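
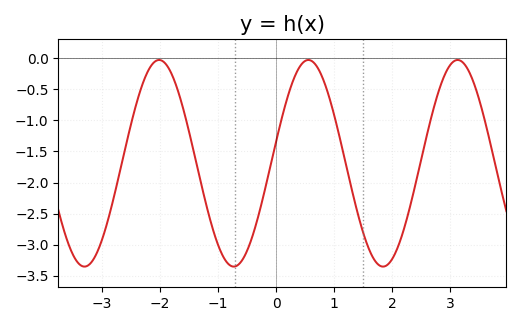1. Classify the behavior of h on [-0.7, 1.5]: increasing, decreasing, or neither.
neither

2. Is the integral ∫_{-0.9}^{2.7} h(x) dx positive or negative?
negative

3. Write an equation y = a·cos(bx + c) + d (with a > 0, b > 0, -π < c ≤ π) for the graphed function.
y = 1.66cos(2.4x - 1.4) - 1.69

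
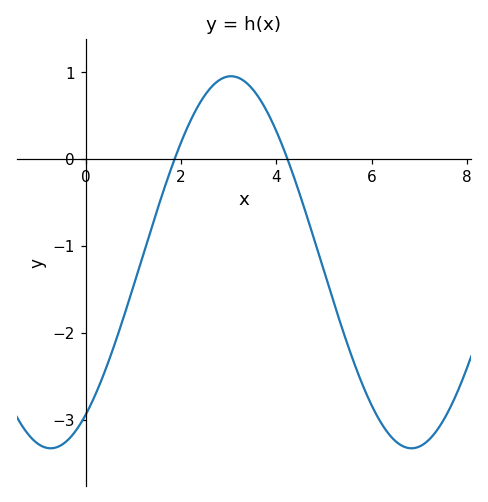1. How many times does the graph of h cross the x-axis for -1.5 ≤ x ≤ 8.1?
2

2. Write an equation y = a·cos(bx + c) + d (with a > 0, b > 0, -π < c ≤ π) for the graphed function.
y = 2.14cos(0.83x - 2.53) - 1.19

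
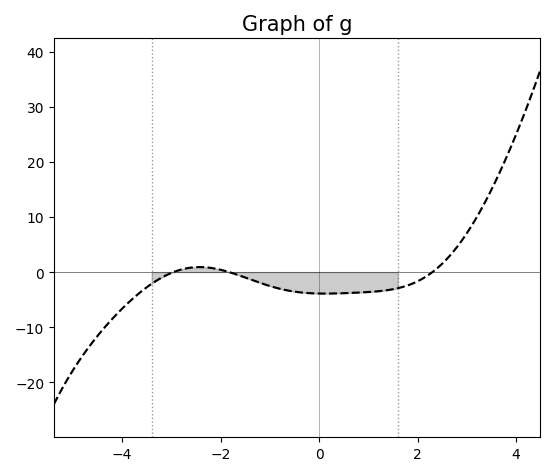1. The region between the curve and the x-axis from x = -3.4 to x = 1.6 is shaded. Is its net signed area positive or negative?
negative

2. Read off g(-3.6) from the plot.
-3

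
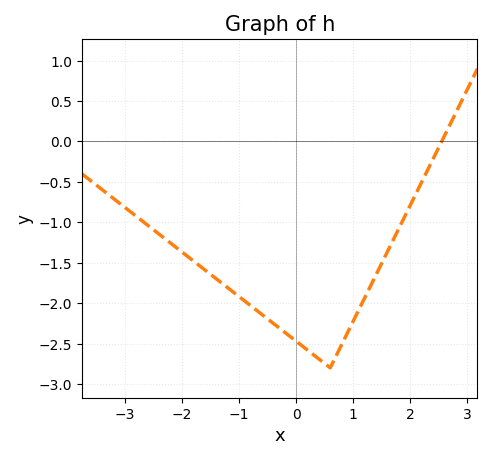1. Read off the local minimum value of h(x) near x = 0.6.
-2.8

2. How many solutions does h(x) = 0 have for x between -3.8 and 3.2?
1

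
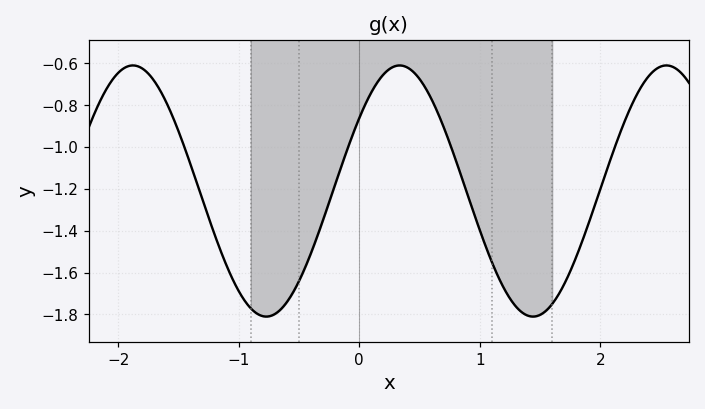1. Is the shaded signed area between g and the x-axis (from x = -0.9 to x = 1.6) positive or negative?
negative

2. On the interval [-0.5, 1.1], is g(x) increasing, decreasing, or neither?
neither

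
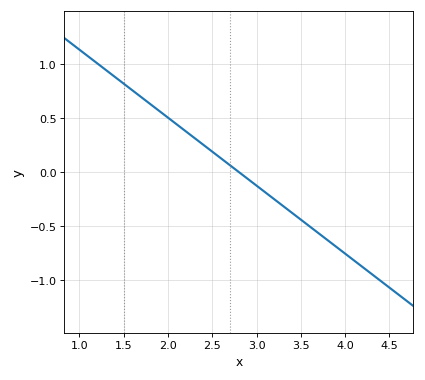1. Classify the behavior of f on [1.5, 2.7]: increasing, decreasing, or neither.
decreasing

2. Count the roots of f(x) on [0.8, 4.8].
1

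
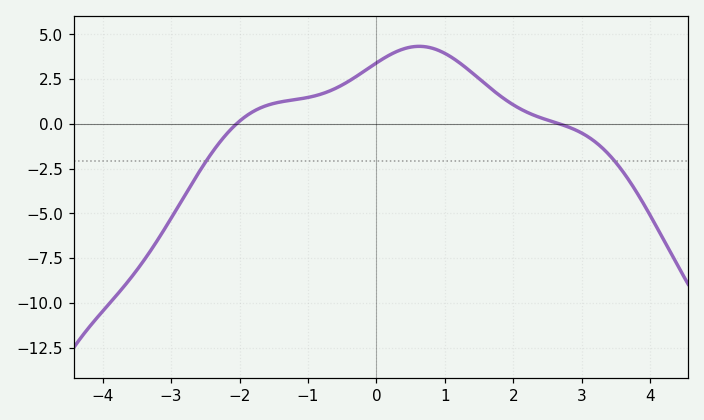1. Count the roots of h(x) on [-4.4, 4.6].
2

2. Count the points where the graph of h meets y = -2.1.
2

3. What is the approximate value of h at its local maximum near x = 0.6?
4.33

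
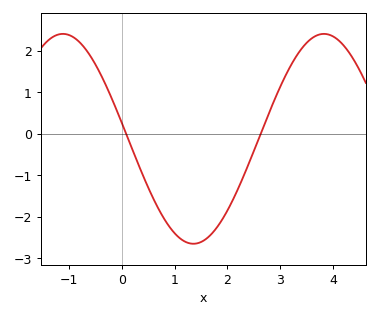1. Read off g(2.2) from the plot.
-1.33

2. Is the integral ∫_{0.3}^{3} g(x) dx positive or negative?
negative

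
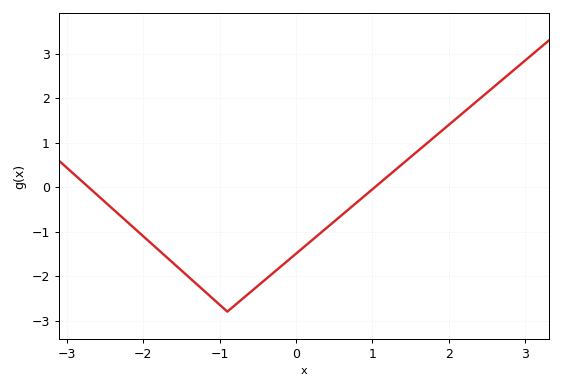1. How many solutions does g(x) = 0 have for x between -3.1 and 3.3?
2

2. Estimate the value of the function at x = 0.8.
-0.34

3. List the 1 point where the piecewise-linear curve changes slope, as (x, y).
(-0.9, -2.8)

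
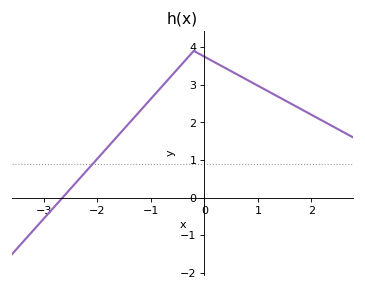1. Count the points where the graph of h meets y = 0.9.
1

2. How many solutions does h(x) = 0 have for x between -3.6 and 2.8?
1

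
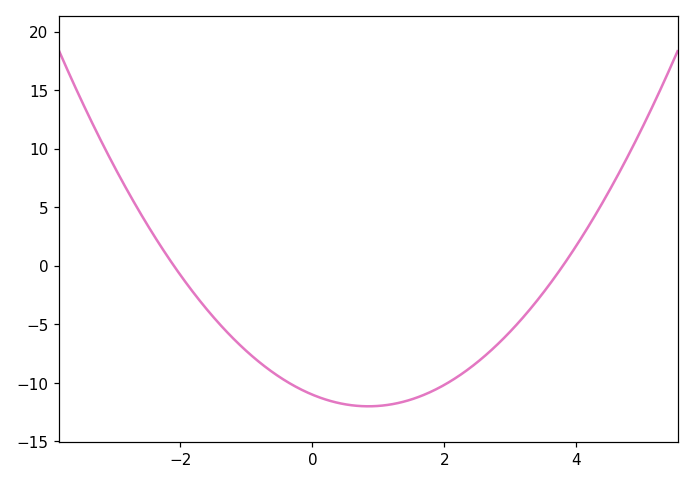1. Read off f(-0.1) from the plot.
-11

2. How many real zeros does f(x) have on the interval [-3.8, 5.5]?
2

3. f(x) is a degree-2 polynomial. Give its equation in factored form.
y = 1.38(x + 2.1)(x - 3.8)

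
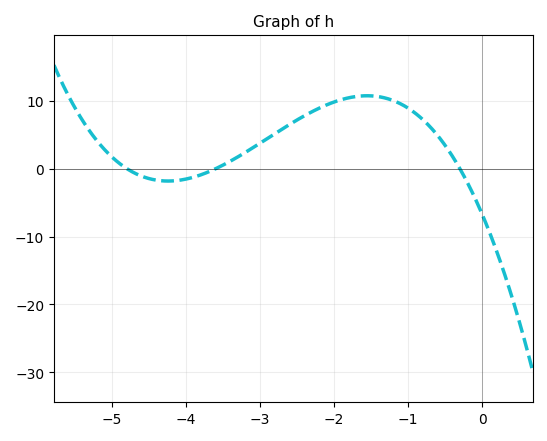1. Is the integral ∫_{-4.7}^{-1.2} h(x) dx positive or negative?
positive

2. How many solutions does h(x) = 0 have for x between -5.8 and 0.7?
3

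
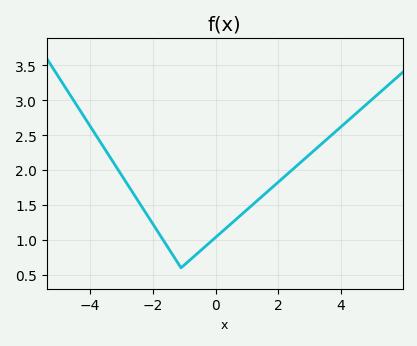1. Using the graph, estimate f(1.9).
1.8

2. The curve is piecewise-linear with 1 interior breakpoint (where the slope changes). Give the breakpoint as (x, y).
(-1.1, 0.6)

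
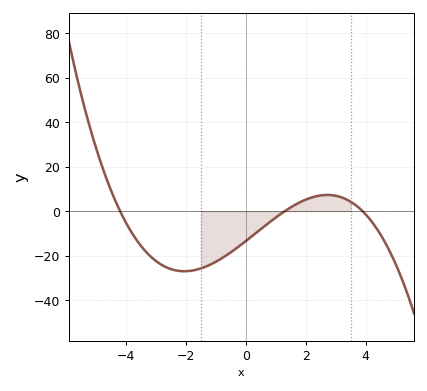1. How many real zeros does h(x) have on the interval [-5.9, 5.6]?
3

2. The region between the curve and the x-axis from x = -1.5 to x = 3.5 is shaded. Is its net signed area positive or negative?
negative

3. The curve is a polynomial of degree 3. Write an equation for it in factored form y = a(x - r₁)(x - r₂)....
y = -0.63(x + 4.2)(x - 1.3)(x - 3.9)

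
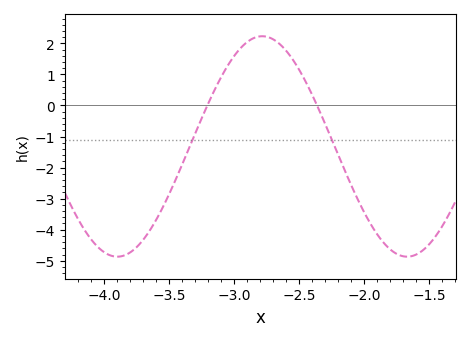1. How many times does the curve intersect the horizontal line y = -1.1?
2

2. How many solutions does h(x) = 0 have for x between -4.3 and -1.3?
2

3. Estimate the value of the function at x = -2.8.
2.23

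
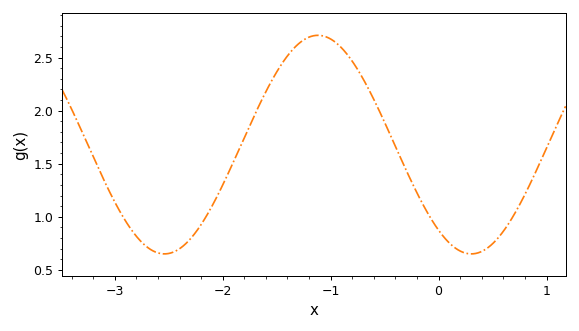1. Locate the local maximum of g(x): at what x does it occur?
-1.12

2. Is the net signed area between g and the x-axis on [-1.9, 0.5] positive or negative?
positive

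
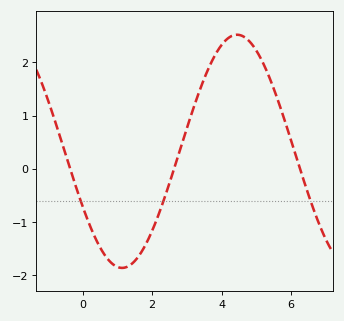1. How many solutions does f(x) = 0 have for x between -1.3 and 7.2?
3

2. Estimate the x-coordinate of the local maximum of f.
4.44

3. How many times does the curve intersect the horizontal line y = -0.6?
3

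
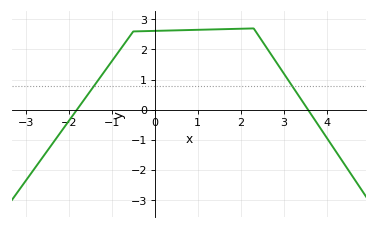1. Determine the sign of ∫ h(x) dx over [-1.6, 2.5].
positive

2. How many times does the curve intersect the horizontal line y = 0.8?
2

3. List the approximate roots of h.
-1.81, 3.56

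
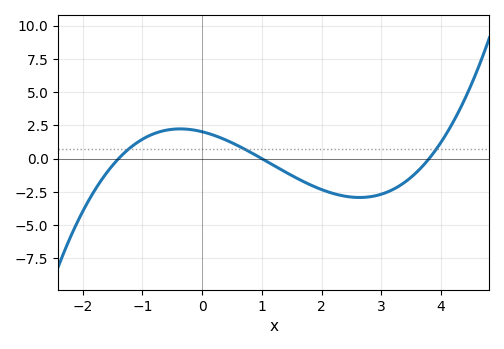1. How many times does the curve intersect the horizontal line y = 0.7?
3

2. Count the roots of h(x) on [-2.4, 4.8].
3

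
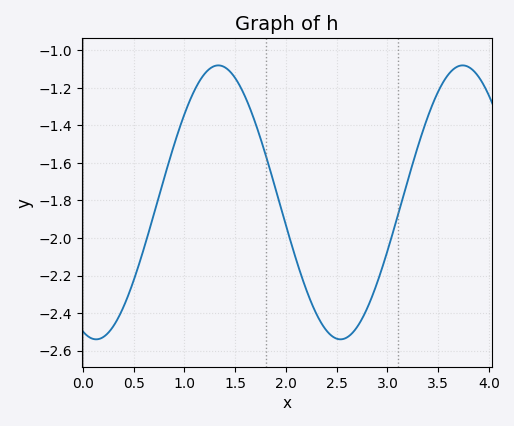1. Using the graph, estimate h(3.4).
-1.35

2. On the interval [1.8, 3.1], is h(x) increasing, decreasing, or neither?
neither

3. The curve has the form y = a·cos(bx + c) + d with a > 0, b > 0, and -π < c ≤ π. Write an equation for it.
y = 0.73cos(2.61x + 2.8) - 1.81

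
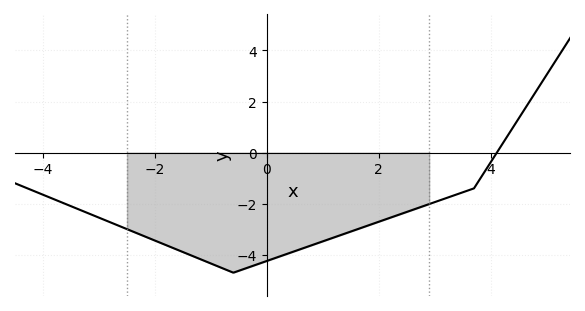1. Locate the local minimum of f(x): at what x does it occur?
-0.6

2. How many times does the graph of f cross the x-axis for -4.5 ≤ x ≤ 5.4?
1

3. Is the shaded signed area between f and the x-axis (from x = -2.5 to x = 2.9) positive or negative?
negative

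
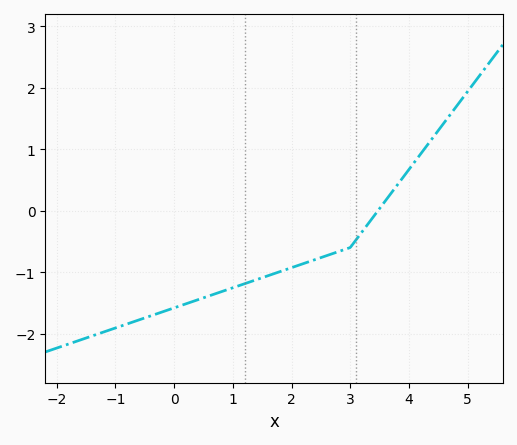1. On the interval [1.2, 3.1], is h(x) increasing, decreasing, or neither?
increasing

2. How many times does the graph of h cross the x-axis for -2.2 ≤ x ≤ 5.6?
1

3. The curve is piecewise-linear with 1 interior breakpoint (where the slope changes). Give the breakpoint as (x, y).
(3, -0.6)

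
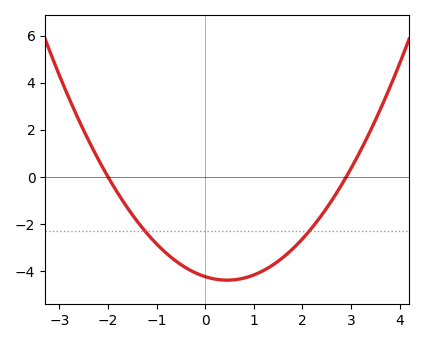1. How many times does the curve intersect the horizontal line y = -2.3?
2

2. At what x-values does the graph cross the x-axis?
-2, 2.9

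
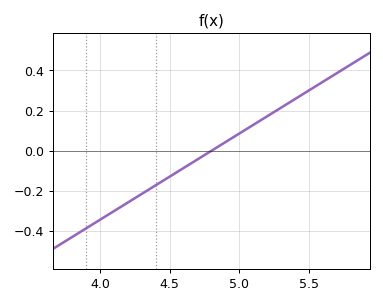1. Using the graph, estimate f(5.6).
0.34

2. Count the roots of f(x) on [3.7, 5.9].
1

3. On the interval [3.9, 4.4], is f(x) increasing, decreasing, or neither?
increasing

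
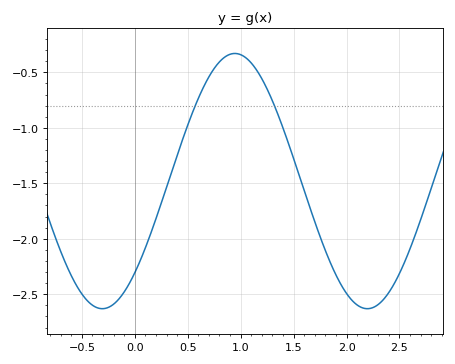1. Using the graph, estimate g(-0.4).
-2.6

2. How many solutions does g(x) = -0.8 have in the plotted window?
2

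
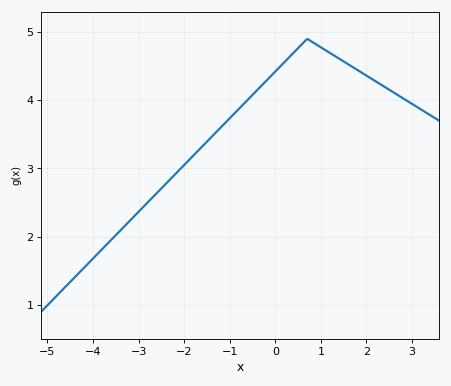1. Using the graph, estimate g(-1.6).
3.32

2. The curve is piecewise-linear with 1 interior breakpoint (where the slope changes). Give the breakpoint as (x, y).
(0.7, 4.9)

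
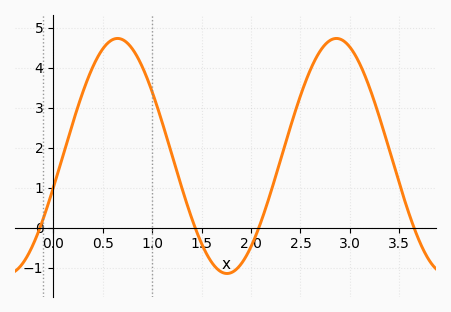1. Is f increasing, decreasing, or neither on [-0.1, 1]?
neither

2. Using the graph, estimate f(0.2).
2.63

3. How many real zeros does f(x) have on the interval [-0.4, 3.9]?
4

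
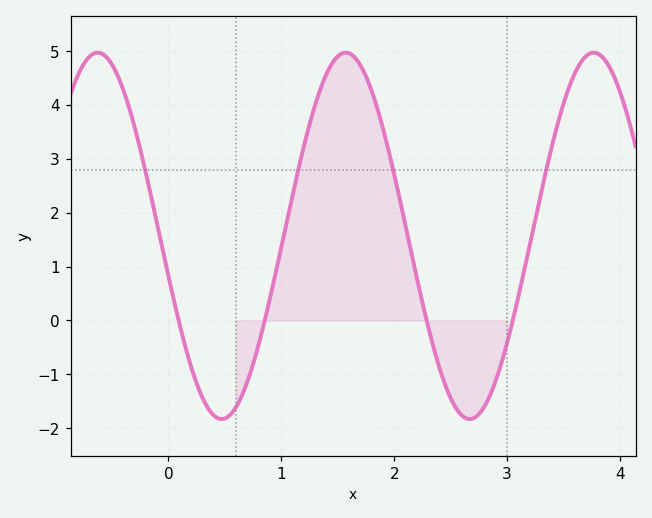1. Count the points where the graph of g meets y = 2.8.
4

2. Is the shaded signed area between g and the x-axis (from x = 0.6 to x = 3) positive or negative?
positive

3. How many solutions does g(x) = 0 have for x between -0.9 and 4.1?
4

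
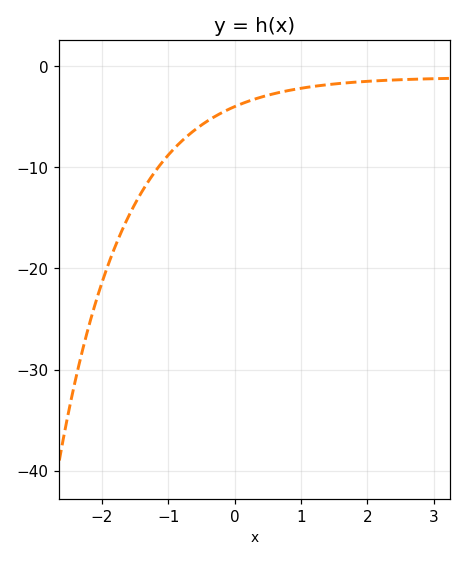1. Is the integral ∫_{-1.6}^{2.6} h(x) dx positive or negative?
negative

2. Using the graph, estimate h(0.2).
-3.47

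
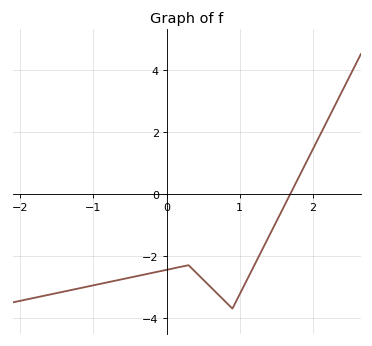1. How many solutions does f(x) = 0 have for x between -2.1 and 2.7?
1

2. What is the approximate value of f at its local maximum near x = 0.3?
-2.4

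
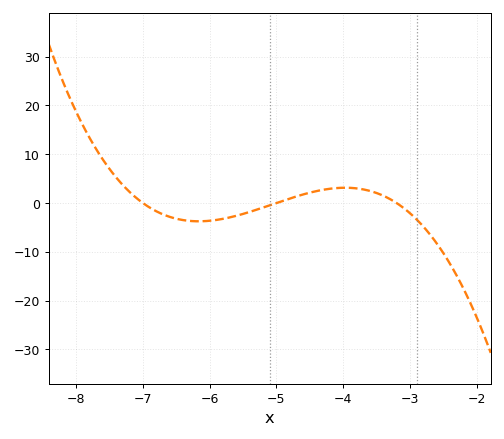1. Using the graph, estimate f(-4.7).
1.35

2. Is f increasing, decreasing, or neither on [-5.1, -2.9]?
neither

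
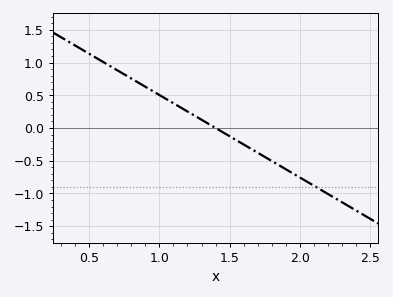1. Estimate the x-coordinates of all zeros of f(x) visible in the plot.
1.4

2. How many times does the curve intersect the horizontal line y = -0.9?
1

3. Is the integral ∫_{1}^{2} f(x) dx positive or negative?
negative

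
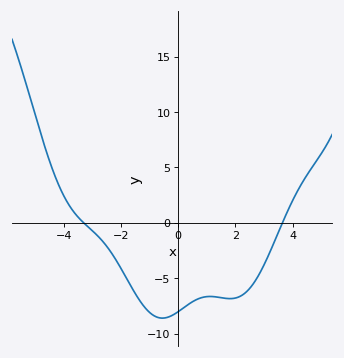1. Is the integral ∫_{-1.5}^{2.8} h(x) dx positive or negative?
negative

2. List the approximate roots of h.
-3.4, 3.6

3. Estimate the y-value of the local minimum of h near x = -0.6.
-8.5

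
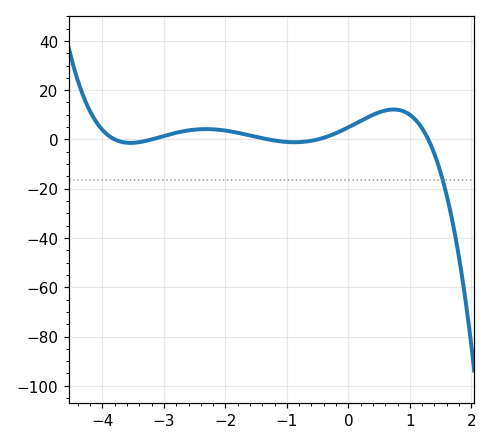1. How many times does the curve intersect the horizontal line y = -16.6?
1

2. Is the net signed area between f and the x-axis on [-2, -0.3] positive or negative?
positive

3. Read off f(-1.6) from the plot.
1.62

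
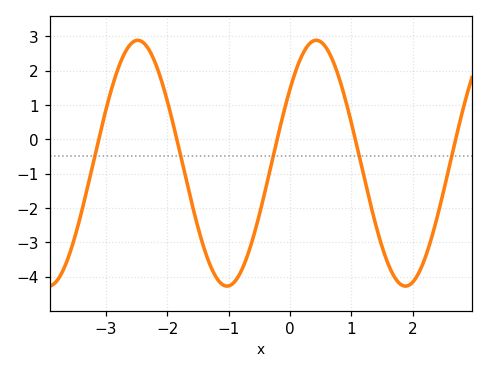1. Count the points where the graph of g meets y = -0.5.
5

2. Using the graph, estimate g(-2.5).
2.9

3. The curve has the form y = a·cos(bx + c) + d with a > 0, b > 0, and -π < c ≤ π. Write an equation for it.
y = 3.58cos(2.2x - 0.92) - 0.7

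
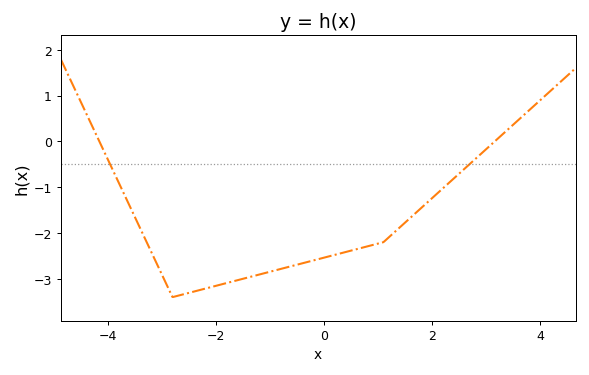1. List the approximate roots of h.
-4.2, 3.2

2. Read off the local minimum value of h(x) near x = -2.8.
-3.4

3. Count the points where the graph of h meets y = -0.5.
2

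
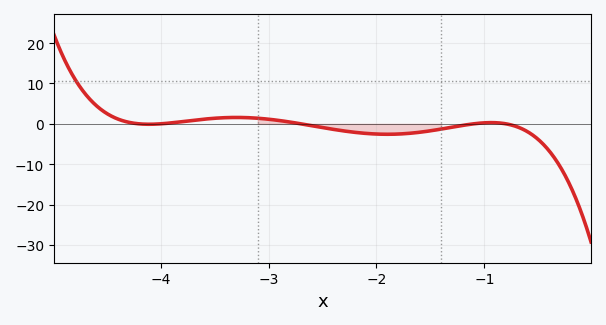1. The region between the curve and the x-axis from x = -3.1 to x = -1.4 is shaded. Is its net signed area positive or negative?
negative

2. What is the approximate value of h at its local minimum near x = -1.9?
-3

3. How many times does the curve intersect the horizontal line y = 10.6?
1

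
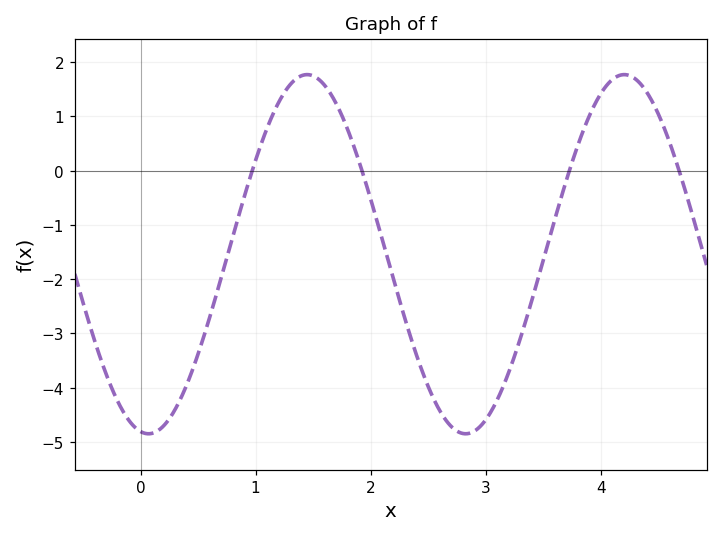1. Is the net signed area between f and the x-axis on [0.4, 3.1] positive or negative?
negative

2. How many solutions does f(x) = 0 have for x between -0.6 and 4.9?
4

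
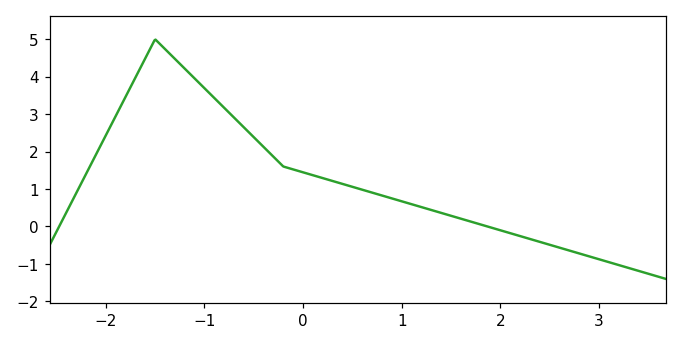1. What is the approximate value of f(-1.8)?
3.5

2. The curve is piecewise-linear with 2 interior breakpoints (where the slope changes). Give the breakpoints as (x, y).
(-1.5, 5); (-0.2, 1.6)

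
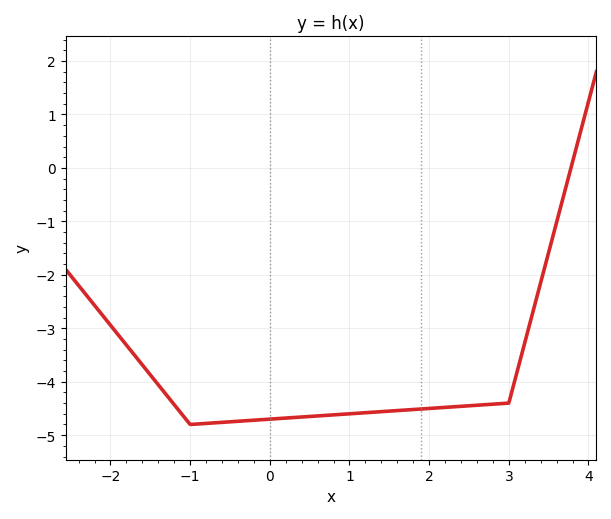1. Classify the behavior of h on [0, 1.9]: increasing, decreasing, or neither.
increasing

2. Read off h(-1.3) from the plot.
-4.2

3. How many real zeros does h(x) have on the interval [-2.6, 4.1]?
1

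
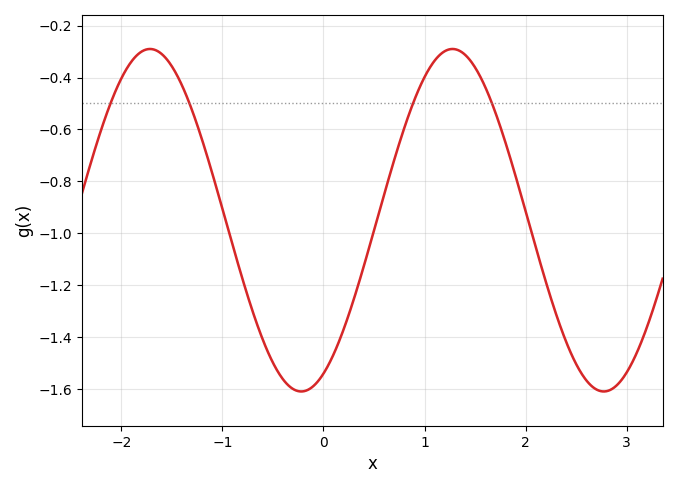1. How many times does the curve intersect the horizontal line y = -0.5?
4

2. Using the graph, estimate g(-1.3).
-0.52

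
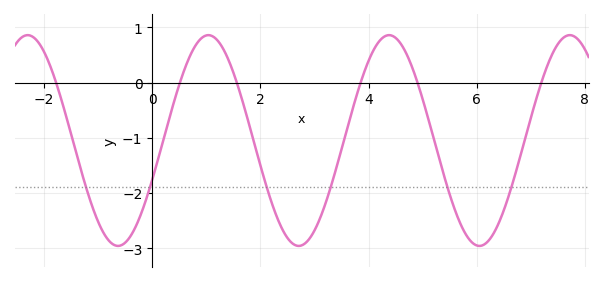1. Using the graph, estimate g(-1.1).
-2.27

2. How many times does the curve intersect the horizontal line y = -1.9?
6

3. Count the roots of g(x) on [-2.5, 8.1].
6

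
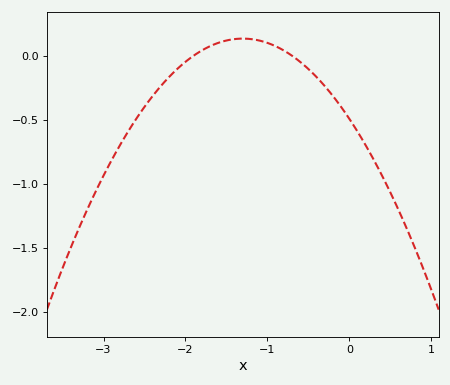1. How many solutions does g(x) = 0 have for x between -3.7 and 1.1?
2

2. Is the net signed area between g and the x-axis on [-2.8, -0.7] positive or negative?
negative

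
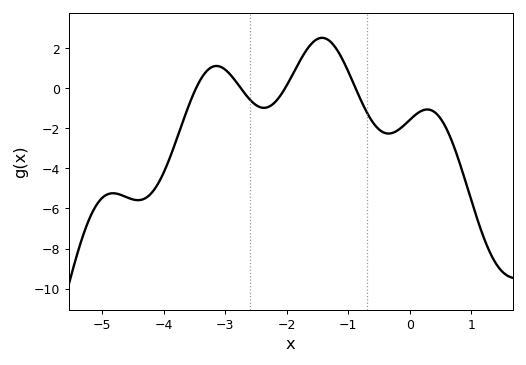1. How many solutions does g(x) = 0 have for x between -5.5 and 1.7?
4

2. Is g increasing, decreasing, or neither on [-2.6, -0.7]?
neither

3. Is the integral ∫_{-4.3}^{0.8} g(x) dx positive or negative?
negative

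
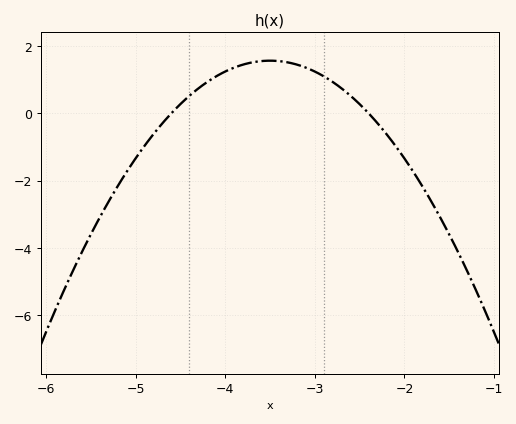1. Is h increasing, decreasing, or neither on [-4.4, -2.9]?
neither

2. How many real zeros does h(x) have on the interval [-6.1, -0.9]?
2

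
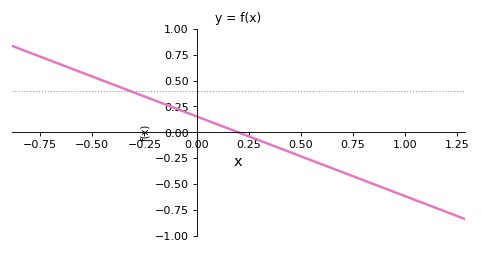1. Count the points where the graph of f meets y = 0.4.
1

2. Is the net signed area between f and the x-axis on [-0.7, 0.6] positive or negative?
positive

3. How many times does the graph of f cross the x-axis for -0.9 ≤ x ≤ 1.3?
1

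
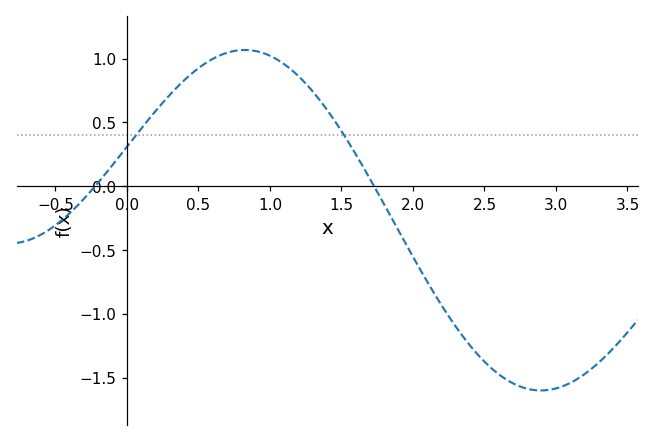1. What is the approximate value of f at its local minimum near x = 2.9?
-1.6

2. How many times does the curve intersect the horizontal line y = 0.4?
2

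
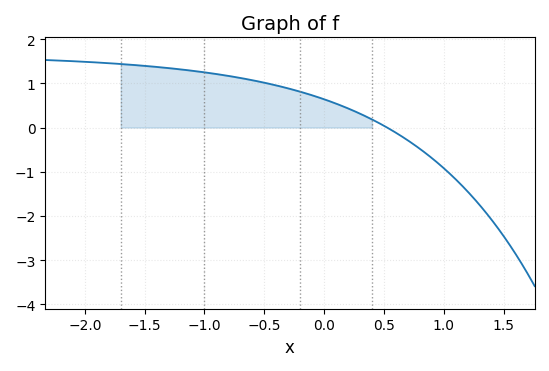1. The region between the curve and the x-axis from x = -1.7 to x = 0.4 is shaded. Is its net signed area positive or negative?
positive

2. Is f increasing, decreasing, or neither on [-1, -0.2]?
decreasing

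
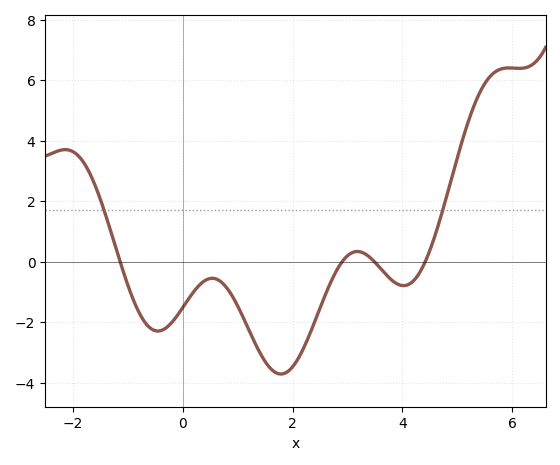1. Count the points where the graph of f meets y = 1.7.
2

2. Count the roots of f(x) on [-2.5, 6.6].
4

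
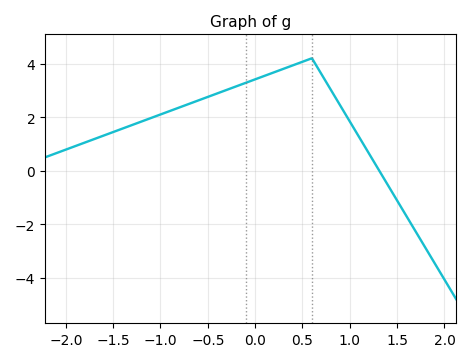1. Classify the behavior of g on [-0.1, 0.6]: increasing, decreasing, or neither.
increasing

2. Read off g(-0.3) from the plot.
3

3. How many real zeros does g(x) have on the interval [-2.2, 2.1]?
1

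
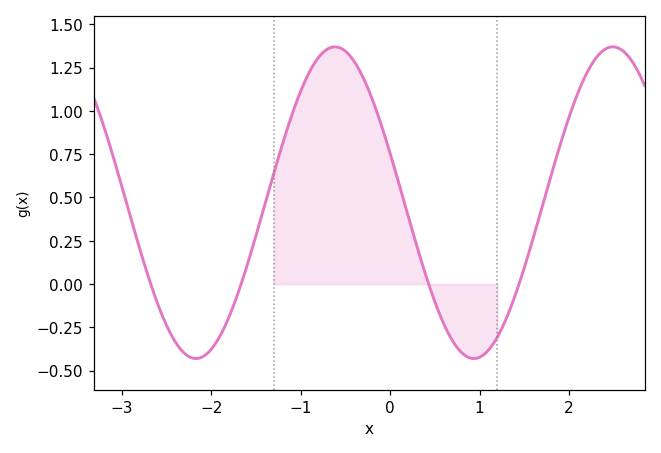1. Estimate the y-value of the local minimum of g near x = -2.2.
-0.45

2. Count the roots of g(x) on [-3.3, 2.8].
4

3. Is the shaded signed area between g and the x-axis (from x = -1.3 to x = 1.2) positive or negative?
positive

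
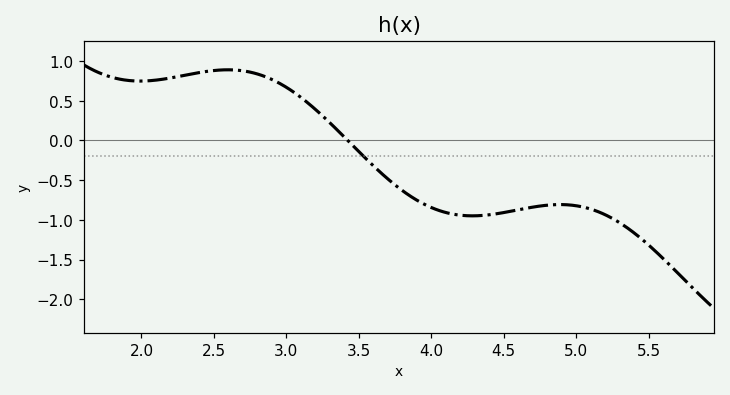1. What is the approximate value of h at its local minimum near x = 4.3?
-0.949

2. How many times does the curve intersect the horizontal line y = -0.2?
1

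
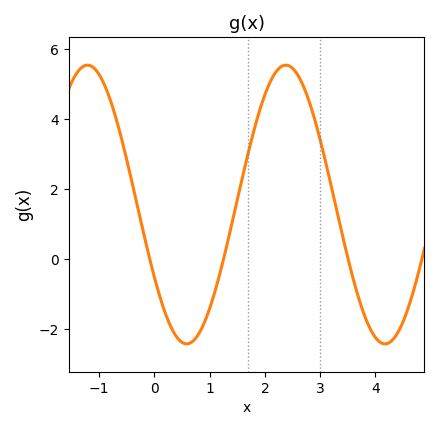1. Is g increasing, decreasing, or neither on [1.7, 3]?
neither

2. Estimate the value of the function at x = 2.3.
5.51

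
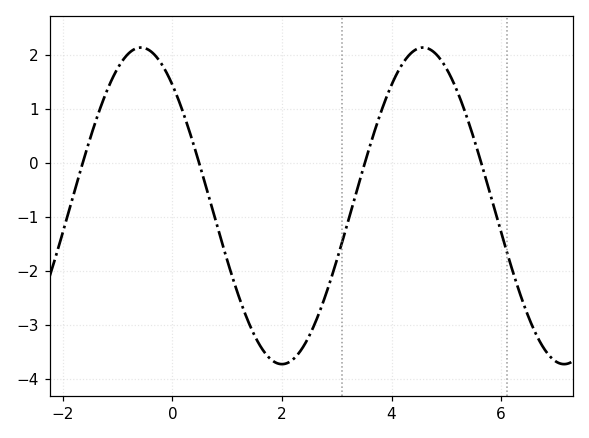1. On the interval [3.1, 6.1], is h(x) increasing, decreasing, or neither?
neither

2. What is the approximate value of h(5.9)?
-0.931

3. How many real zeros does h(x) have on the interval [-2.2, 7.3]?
4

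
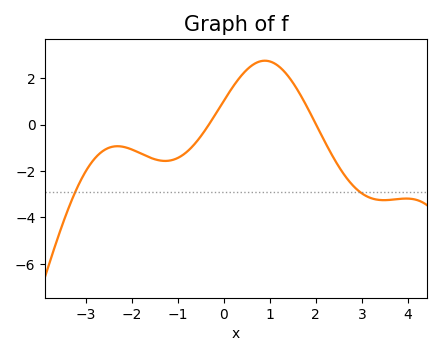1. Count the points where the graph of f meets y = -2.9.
2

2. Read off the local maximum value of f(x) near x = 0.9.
2.8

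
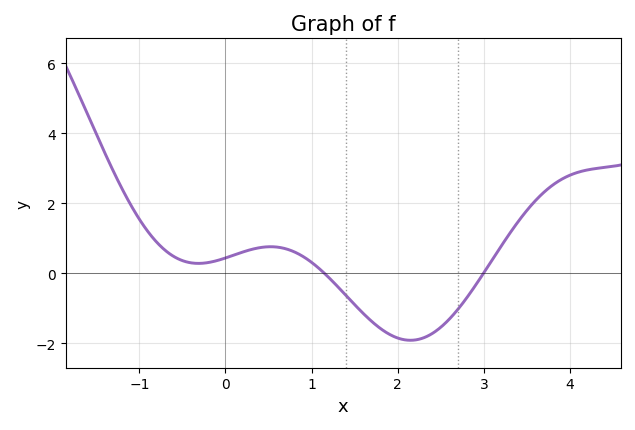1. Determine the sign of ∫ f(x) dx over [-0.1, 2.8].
negative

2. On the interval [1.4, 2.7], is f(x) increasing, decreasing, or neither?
neither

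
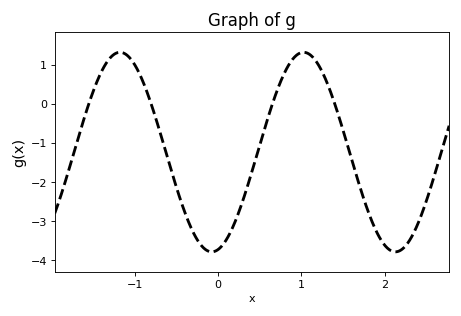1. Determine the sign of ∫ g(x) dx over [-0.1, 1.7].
negative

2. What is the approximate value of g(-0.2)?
-3.62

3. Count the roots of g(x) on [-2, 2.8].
4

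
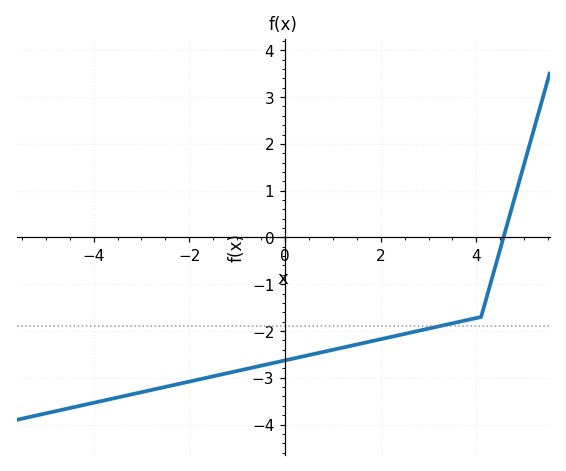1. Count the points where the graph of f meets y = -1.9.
1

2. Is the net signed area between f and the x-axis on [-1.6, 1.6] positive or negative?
negative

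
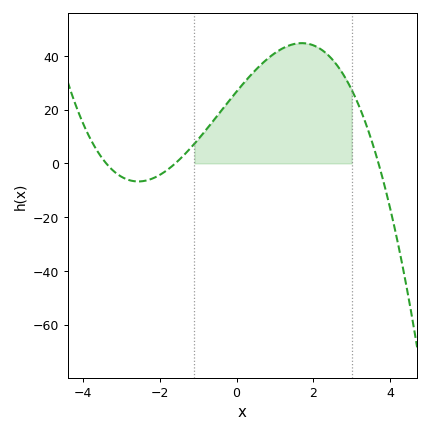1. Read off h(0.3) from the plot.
32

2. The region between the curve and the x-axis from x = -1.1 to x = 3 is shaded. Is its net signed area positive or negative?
positive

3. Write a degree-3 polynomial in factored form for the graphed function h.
y = -1.33(x + 3.4)(x + 1.6)(x - 3.7)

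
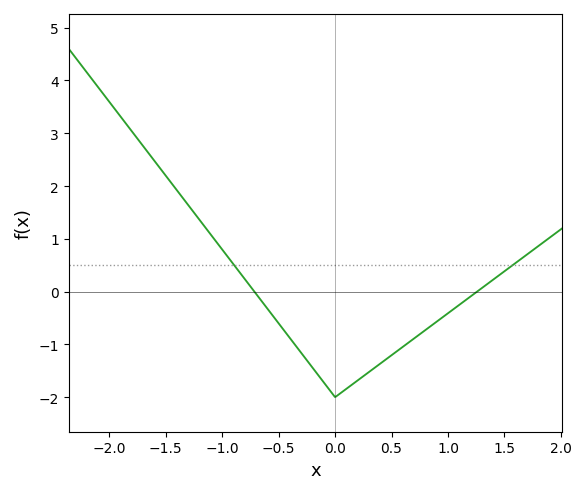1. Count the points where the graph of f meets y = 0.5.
2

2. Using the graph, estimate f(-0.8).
0.237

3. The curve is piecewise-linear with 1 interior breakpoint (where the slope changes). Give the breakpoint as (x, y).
(0, -2)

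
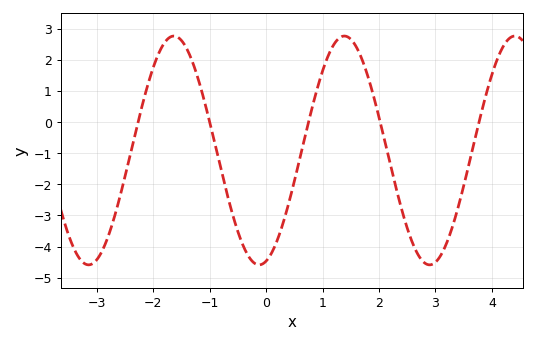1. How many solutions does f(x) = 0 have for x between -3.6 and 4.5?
5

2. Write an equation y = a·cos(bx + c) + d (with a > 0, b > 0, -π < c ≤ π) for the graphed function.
y = 3.68cos(2.1x - 2.9) - 0.91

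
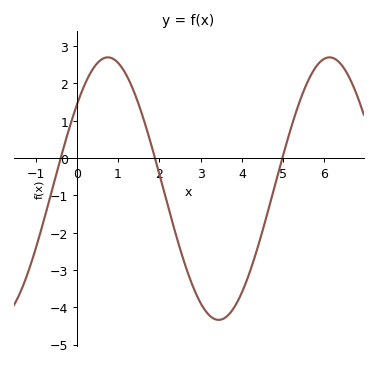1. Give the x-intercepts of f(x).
-0.4, 1.8, 5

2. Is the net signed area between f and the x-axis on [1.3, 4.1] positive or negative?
negative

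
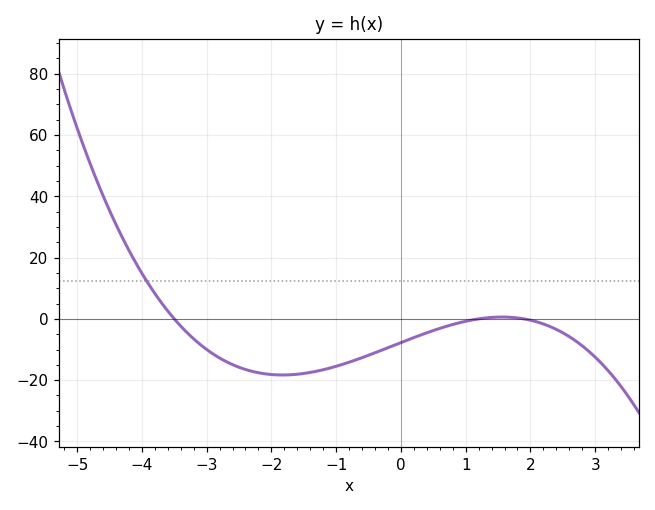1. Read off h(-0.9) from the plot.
-14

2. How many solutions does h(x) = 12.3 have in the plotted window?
1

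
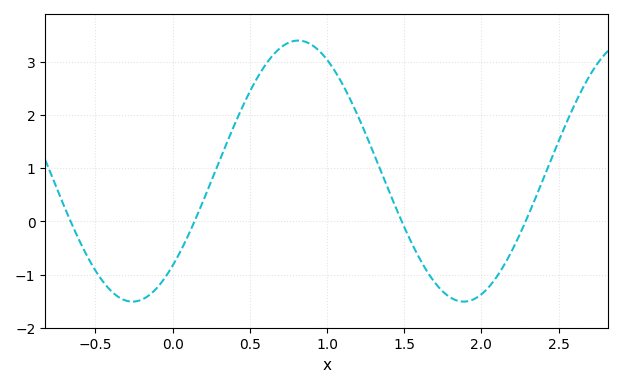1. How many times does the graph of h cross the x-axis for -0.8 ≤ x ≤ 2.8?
4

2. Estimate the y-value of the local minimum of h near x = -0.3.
-1.5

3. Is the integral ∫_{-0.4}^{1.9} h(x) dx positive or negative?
positive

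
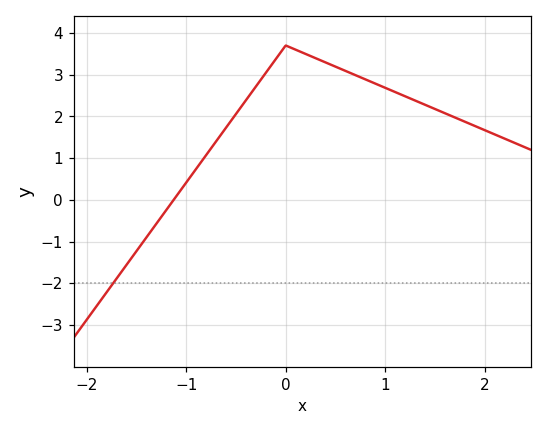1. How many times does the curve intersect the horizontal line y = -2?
1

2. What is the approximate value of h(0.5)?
3.2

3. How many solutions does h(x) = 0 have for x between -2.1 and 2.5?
1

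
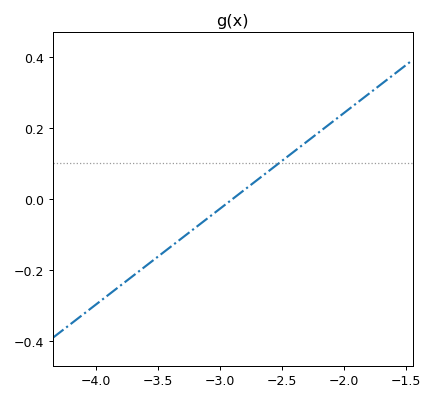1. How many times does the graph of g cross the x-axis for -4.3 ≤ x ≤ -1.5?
1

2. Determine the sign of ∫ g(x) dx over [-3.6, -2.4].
negative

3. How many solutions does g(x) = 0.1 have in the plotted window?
1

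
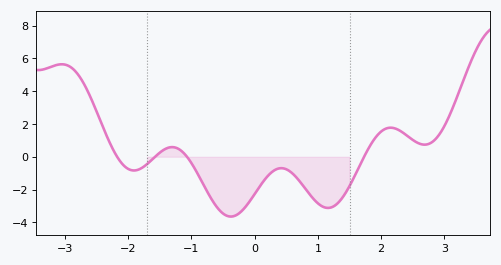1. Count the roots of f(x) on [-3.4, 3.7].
4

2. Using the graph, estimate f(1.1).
-3.08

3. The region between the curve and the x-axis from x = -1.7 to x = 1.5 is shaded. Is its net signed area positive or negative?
negative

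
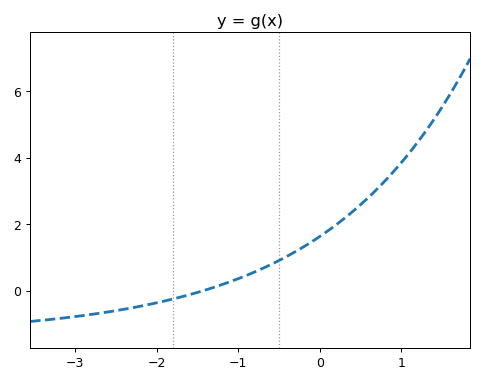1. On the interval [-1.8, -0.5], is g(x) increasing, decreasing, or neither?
increasing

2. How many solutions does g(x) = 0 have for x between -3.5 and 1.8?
1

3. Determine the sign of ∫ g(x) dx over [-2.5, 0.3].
positive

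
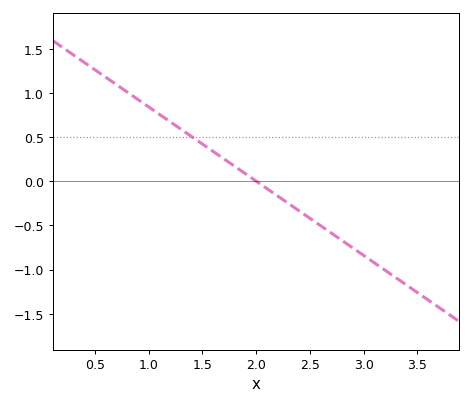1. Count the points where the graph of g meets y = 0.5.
1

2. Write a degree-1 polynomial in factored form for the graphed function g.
y = -0.84(x - 2)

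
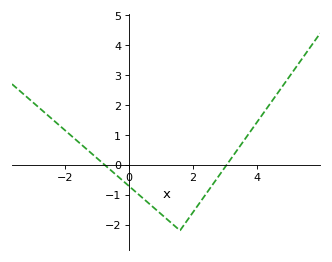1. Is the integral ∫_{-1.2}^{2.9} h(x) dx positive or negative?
negative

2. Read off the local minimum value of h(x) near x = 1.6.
-2.2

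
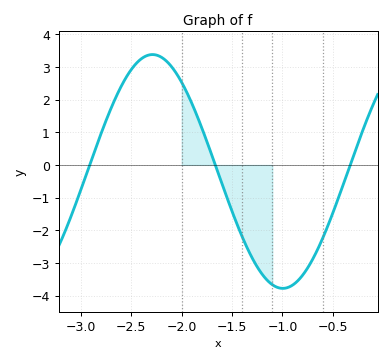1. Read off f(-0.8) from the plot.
-3.38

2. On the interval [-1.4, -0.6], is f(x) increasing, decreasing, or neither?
neither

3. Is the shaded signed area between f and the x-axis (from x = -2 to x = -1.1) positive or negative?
negative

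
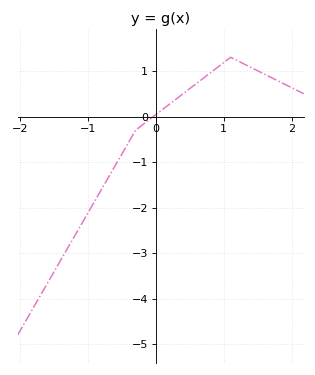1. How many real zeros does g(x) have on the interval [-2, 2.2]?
1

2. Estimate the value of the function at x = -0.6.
-1.1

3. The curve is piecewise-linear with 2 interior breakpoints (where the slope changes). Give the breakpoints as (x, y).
(-0.3, -0.3); (1.1, 1.3)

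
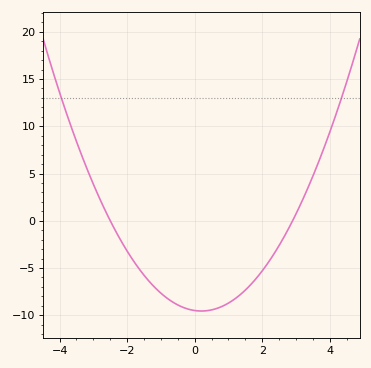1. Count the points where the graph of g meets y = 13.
2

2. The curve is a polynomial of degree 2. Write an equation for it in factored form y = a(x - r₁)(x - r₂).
y = 1.31(x + 2.5)(x - 2.9)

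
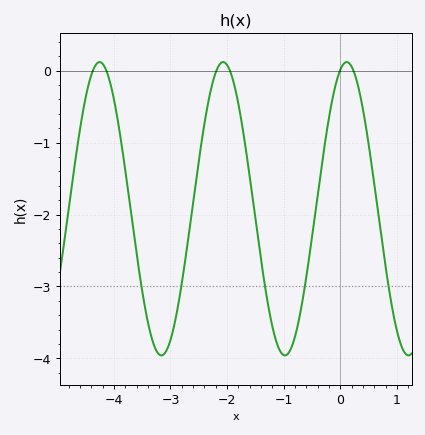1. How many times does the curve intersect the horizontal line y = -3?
5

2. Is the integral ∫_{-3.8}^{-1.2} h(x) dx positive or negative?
negative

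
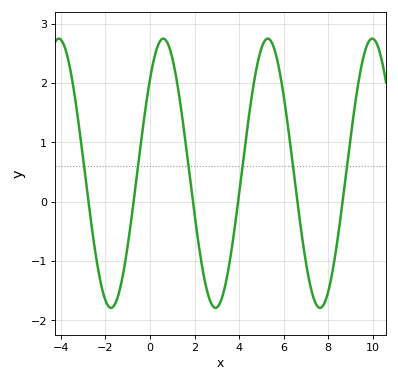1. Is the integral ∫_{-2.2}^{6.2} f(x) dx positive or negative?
positive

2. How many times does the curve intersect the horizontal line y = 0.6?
6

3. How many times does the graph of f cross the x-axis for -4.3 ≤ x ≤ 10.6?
6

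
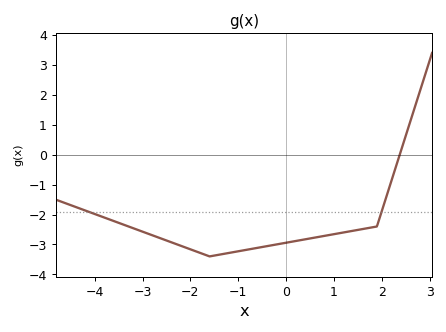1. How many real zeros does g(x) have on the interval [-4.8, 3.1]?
1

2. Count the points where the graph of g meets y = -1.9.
2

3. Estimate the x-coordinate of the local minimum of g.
-1.6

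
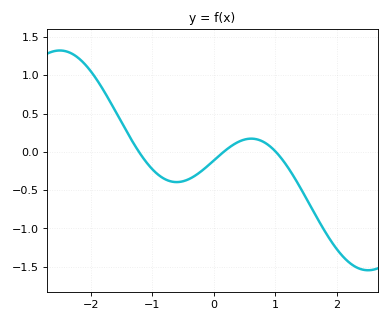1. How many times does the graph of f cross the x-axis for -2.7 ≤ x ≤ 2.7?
3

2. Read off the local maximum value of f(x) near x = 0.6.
0.173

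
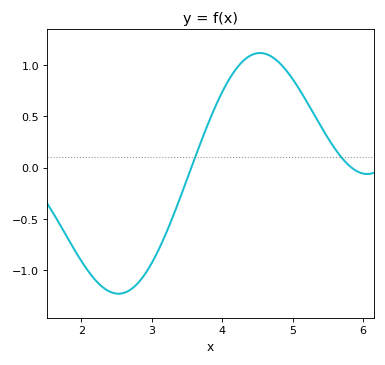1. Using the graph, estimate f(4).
0.738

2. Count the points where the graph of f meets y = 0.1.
2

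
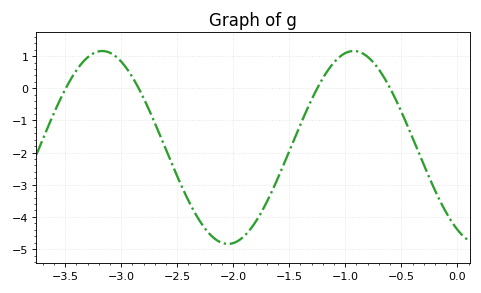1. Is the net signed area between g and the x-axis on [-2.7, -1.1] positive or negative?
negative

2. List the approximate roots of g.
-3.5, -2.8, -1.3, -0.6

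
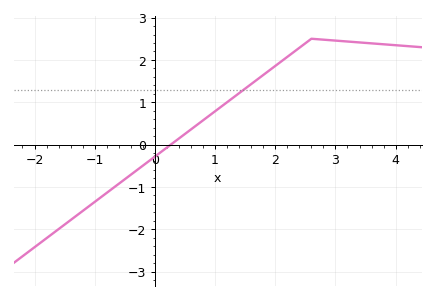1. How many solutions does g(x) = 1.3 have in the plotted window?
1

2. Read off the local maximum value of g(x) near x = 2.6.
2.5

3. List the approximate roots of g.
0.3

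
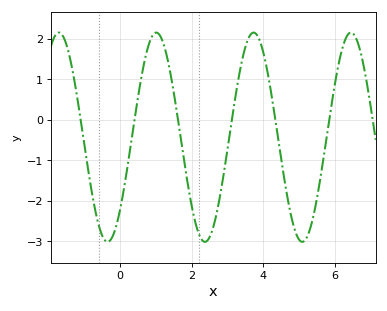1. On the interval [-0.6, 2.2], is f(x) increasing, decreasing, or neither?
neither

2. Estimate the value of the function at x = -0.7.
-2.2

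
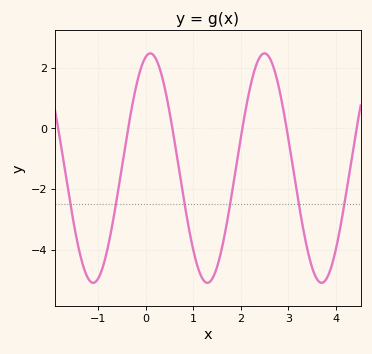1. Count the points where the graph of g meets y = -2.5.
6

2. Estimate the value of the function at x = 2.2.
1.38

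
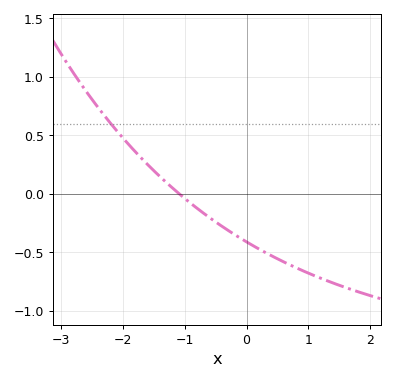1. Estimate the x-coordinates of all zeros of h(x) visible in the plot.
-1.09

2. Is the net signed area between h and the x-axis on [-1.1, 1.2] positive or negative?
negative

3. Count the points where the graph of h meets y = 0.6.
1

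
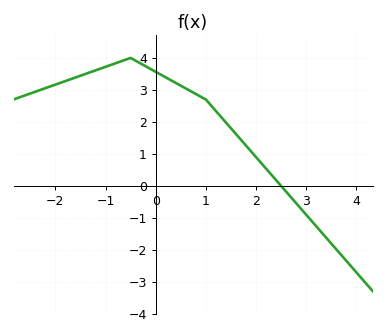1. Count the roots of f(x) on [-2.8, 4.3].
1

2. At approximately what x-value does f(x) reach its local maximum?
-0.5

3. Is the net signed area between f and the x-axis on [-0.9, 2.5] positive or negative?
positive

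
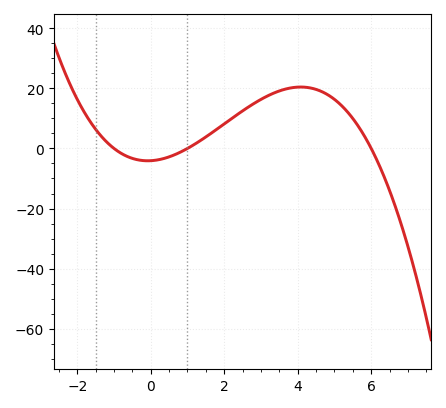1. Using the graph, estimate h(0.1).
-4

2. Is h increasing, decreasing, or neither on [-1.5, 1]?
neither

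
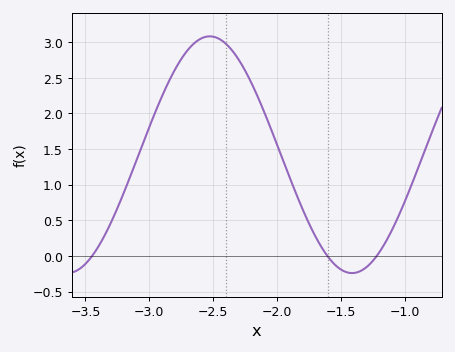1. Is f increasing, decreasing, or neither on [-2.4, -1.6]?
decreasing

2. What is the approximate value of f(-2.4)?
2.98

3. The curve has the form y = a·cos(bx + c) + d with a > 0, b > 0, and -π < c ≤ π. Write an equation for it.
y = 1.66cos(2.82x + 0.842) + 1.42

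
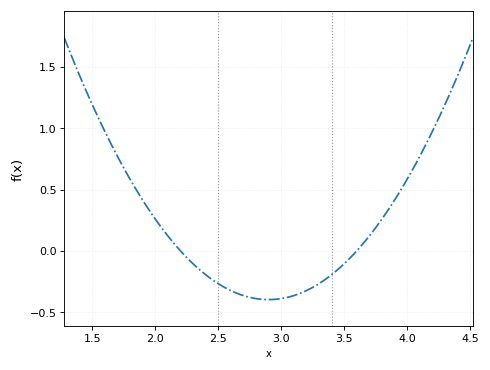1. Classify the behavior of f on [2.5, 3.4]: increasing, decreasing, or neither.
neither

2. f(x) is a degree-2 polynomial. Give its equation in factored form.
y = 0.81(x - 2.2)(x - 3.6)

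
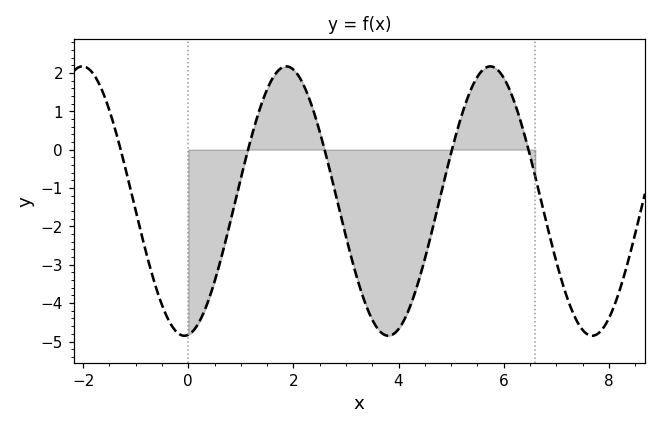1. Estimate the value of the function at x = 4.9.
-0.6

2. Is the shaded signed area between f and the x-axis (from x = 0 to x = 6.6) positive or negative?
negative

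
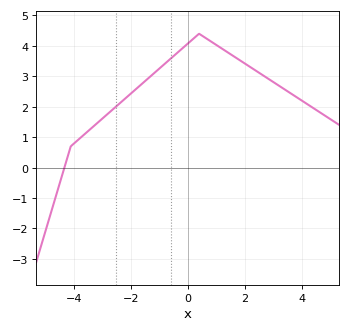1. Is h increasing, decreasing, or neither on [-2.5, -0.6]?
increasing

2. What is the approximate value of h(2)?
3.4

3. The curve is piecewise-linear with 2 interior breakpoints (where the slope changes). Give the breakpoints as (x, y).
(-4.1, 0.7); (0.4, 4.4)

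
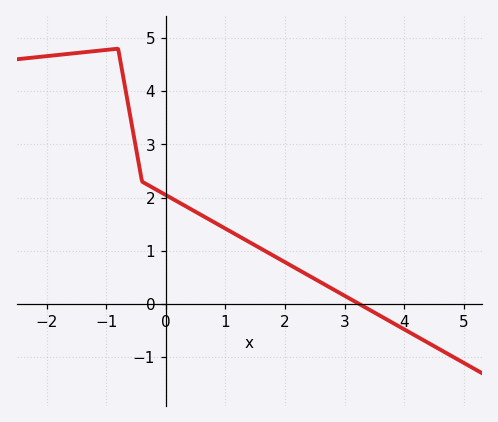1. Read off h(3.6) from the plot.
-0.2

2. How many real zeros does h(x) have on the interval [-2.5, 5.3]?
1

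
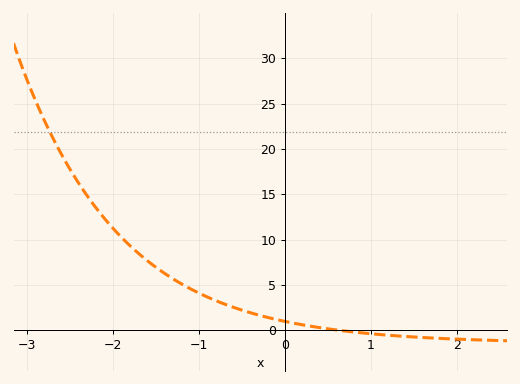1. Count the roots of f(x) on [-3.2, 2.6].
1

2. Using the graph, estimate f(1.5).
-0.5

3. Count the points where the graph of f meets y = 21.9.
1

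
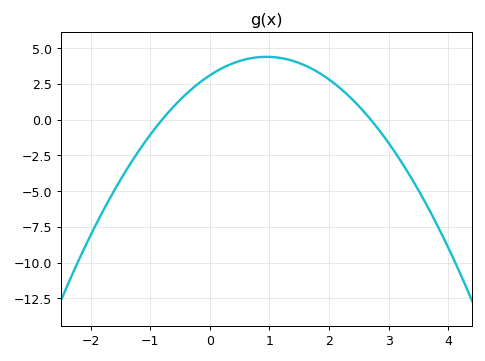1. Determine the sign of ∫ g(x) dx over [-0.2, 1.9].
positive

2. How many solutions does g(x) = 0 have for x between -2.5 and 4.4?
2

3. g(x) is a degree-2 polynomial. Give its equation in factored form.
y = -1.43(x + 0.8)(x - 2.7)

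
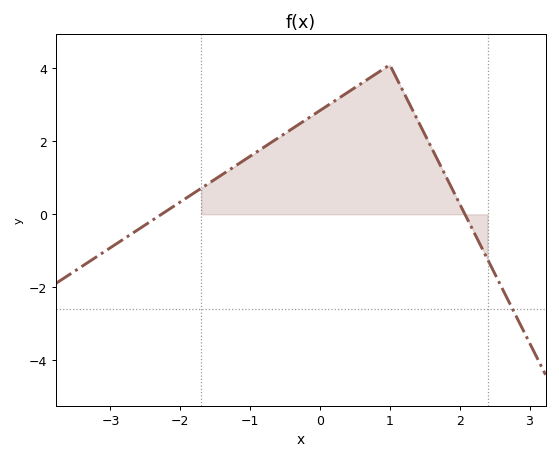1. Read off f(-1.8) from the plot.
0.589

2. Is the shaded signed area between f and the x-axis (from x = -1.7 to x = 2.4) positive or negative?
positive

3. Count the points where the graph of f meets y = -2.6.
1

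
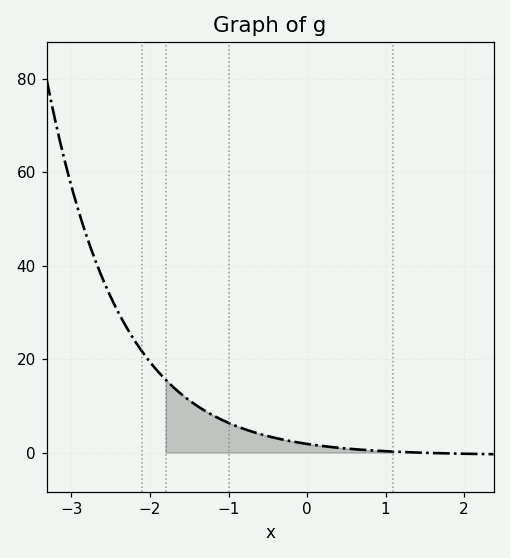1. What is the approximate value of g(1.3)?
0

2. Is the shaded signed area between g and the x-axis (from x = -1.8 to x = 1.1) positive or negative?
positive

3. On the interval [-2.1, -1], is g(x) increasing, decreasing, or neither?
decreasing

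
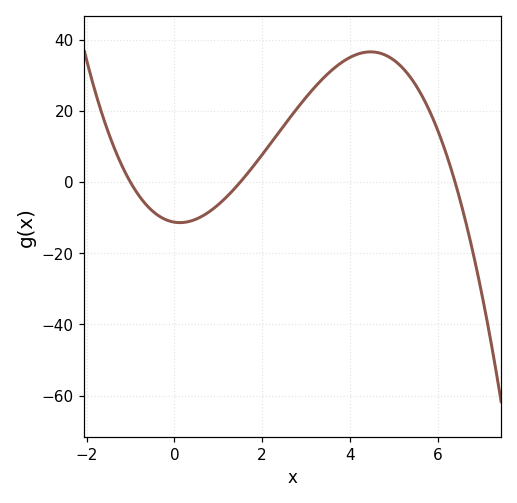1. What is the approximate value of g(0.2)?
-12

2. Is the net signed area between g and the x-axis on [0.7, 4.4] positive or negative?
positive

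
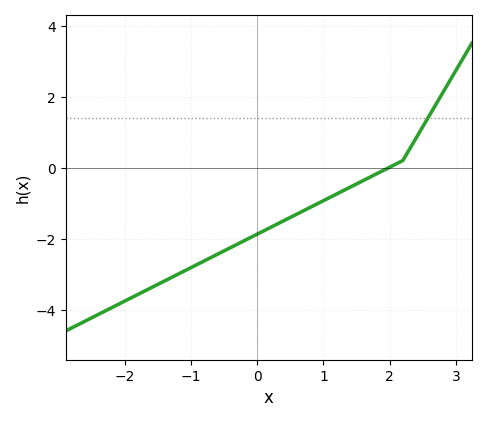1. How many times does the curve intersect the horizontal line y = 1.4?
1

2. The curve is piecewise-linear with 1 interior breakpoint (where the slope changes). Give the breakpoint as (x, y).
(2.2, 0.2)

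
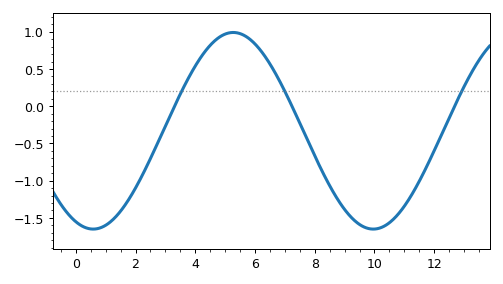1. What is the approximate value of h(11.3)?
-1.15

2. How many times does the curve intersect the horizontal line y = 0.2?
3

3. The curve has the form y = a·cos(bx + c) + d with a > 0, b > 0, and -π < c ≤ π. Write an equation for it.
y = 1.32cos(0.67x + 2.8) - 0.33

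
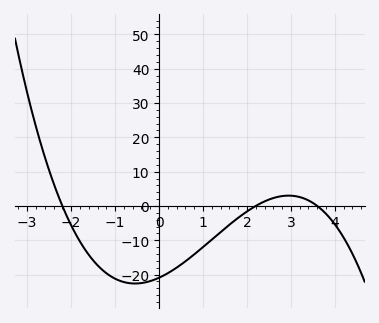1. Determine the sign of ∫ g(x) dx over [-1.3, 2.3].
negative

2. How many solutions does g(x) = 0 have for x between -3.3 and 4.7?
3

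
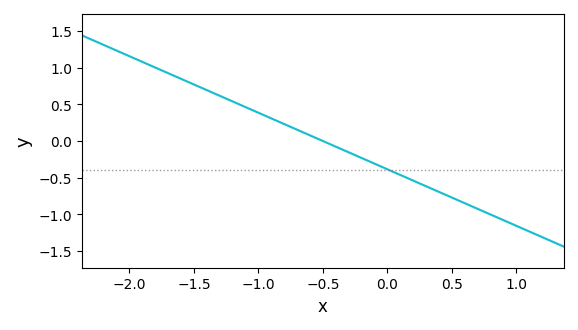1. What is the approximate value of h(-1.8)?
1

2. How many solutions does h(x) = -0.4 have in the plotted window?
1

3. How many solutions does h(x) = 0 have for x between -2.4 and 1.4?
1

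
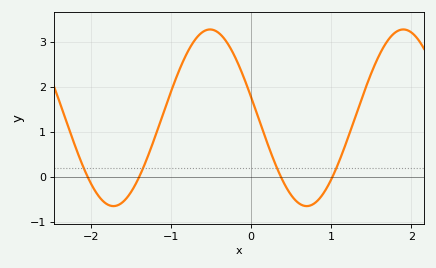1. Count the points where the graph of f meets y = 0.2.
4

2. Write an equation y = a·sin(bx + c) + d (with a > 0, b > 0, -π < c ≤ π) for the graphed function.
y = 1.96sin(2.6x + 2.91) + 1.31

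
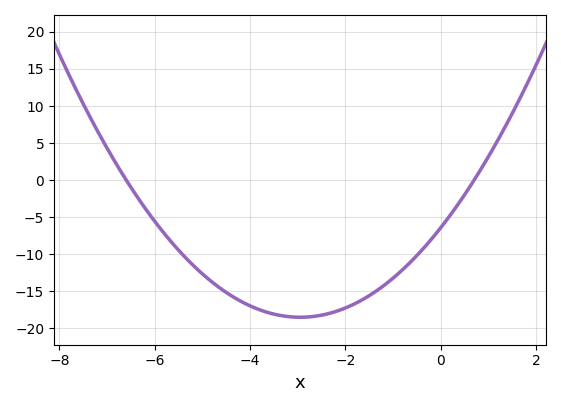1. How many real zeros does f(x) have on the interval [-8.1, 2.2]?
2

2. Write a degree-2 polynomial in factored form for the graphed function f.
y = 1.39(x + 6.6)(x - 0.7)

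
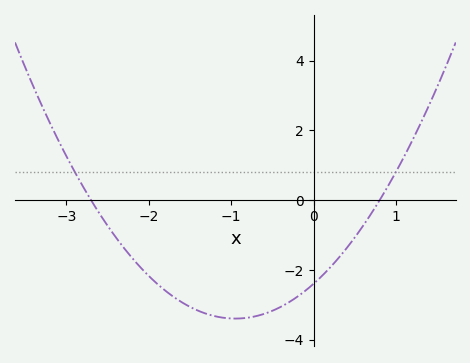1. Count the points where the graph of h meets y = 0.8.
2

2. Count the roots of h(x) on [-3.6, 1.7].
2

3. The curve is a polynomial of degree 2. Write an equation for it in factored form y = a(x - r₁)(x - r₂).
y = 1.11(x + 2.7)(x - 0.8)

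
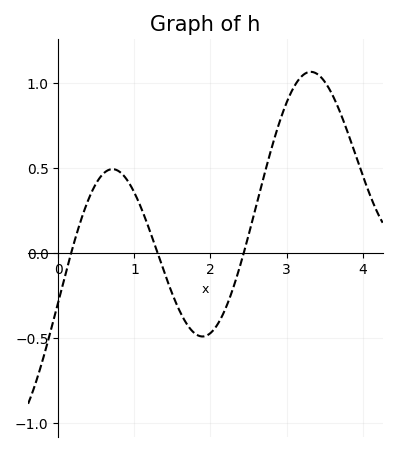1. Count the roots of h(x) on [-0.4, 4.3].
3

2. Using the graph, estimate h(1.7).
-0.426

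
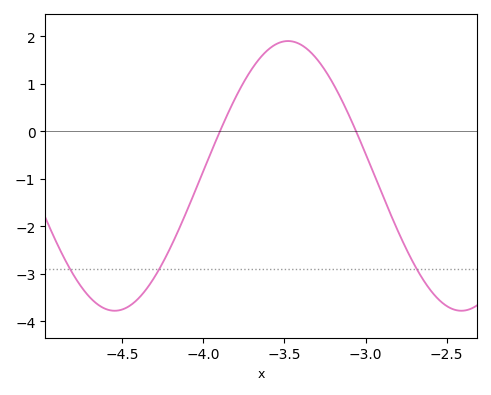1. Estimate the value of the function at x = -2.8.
-2.11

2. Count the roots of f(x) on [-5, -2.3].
2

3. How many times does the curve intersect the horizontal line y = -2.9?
3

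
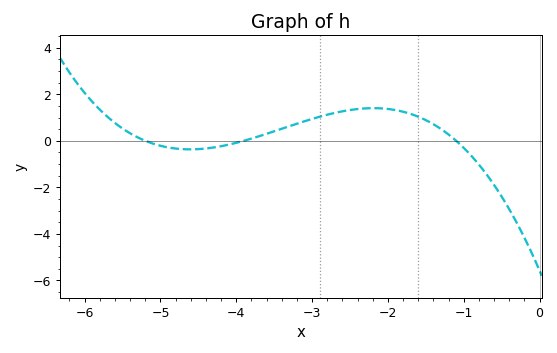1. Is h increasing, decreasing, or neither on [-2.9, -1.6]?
neither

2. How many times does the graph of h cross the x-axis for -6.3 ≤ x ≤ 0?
3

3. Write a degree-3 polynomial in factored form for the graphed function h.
y = -0.25(x + 5.2)(x + 3.9)(x + 1.1)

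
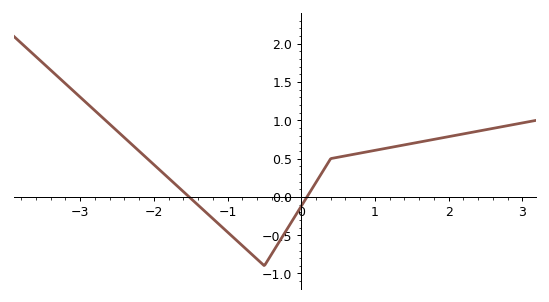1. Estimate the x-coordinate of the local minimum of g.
-0.5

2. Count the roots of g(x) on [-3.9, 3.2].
2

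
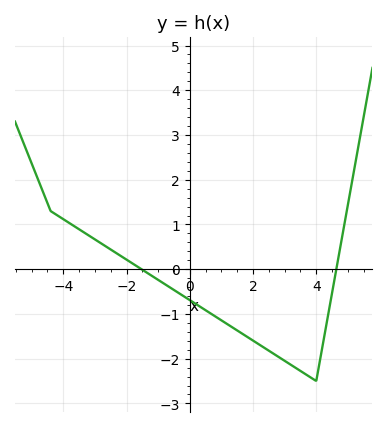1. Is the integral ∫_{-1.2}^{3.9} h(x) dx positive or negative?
negative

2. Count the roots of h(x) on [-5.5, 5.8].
2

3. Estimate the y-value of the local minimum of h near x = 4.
-2.5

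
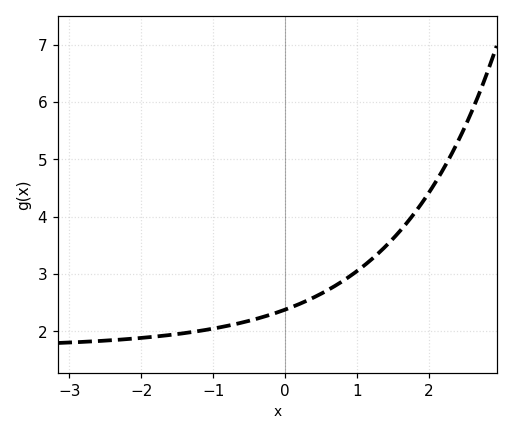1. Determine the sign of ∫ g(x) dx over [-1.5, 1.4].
positive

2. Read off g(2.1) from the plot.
4.6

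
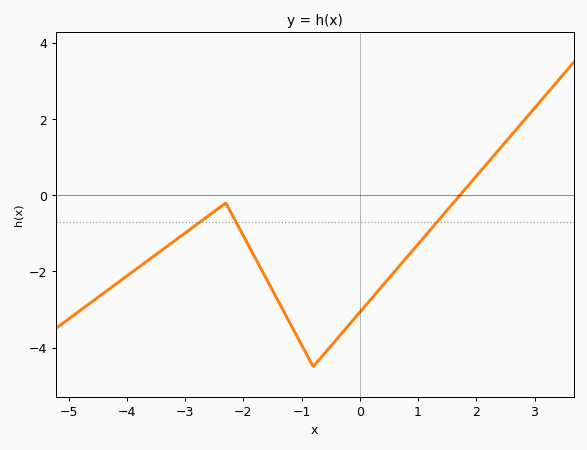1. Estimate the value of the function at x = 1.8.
0.145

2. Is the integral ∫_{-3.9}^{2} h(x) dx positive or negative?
negative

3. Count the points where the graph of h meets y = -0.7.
3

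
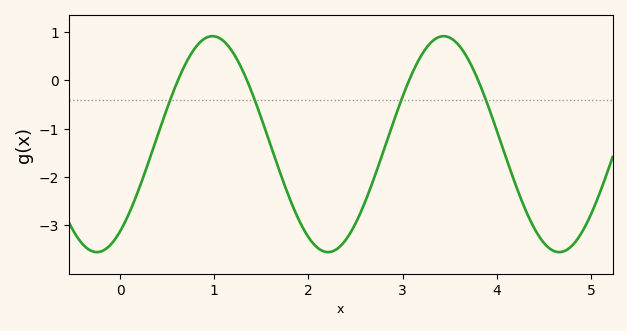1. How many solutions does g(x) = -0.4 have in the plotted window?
4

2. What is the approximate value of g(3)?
-0.3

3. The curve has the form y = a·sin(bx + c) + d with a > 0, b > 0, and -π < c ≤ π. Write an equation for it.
y = 2.23sin(2.6x - 0.94) - 1.32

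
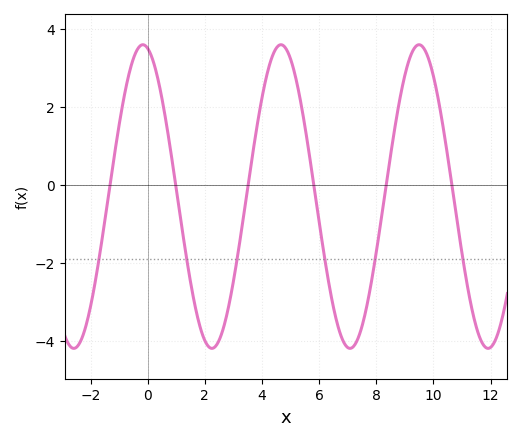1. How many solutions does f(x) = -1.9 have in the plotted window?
6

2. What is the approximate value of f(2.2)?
-4.17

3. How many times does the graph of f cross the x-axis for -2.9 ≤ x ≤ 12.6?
6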